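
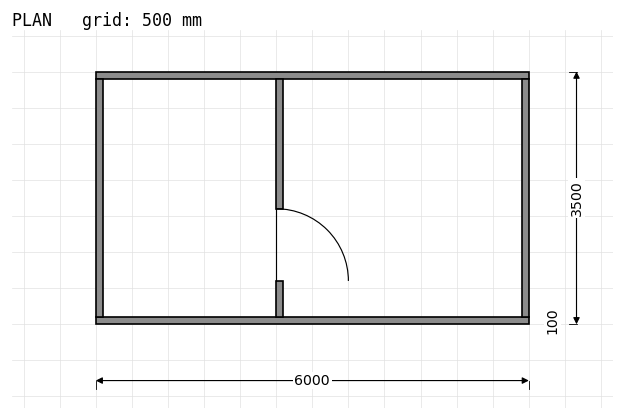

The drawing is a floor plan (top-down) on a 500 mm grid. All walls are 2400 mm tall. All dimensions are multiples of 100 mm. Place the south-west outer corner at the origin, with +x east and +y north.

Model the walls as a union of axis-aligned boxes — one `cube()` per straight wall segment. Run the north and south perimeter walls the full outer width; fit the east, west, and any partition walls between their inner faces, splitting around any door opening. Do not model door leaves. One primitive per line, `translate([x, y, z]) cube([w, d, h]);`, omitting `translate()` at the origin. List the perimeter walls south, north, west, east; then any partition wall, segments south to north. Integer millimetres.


cube([6000, 100, 2400]);
translate([0, 3400, 0]) cube([6000, 100, 2400]);
translate([0, 100, 0]) cube([100, 3300, 2400]);
translate([5900, 100, 0]) cube([100, 3300, 2400]);
translate([2500, 100, 0]) cube([100, 500, 2400]);
translate([2500, 1600, 0]) cube([100, 1800, 2400]);


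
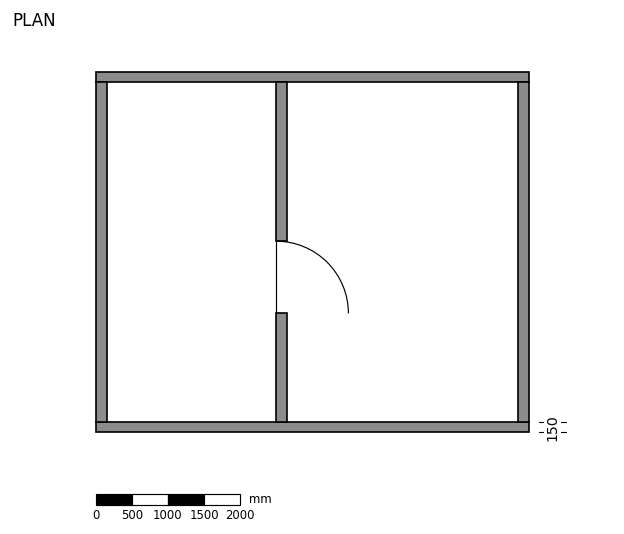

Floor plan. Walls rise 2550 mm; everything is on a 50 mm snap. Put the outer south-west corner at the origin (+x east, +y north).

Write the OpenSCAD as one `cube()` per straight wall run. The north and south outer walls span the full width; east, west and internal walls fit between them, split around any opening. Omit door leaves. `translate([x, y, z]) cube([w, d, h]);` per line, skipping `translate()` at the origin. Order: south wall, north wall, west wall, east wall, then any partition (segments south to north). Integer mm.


cube([6000, 150, 2550]);
translate([0, 4850, 0]) cube([6000, 150, 2550]);
translate([0, 150, 0]) cube([150, 4700, 2550]);
translate([5850, 150, 0]) cube([150, 4700, 2550]);
translate([2500, 150, 0]) cube([150, 1500, 2550]);
translate([2500, 2650, 0]) cube([150, 2200, 2550]);


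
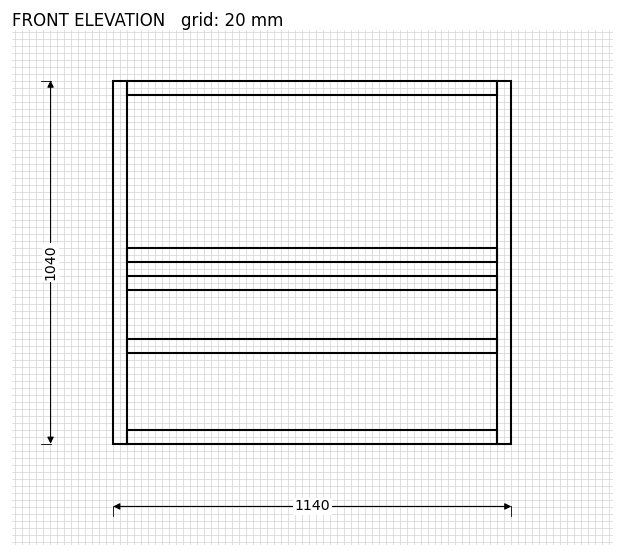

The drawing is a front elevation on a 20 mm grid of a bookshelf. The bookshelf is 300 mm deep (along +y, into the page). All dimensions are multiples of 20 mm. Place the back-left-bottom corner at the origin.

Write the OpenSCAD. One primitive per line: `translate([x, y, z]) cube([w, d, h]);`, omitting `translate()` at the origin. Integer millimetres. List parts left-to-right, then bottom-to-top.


cube([40, 300, 1040]);
translate([40, 0, 0]) cube([1060, 300, 40]);
translate([40, 0, 260]) cube([1060, 300, 40]);
translate([40, 0, 440]) cube([1060, 300, 40]);
translate([40, 0, 520]) cube([1060, 300, 40]);
translate([40, 0, 1000]) cube([1060, 300, 40]);
translate([1100, 0, 0]) cube([40, 300, 1040]);


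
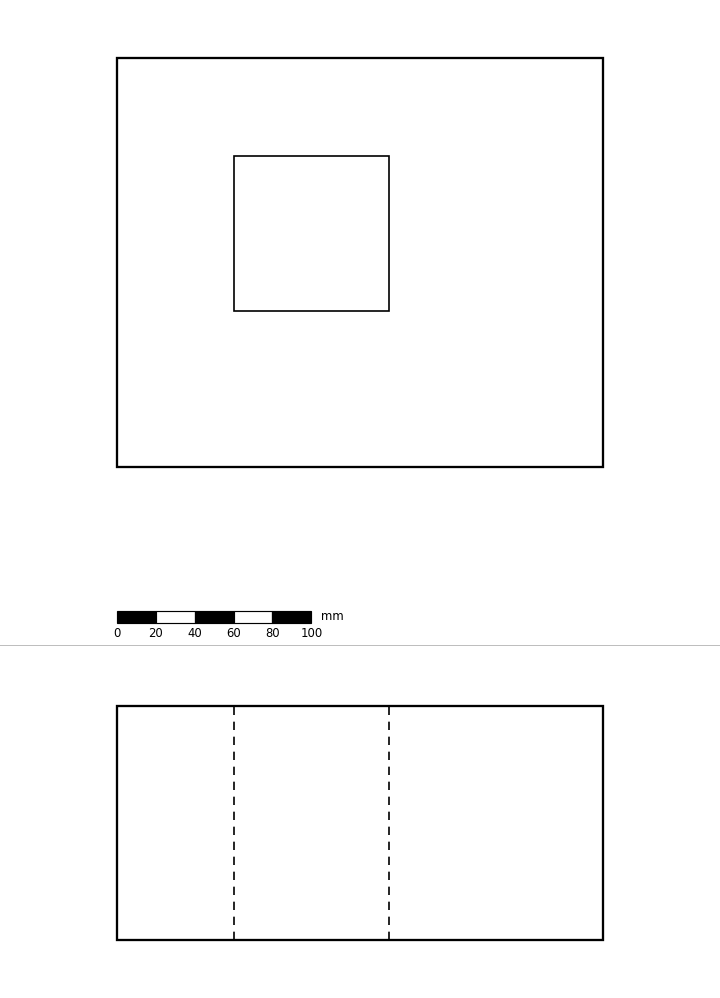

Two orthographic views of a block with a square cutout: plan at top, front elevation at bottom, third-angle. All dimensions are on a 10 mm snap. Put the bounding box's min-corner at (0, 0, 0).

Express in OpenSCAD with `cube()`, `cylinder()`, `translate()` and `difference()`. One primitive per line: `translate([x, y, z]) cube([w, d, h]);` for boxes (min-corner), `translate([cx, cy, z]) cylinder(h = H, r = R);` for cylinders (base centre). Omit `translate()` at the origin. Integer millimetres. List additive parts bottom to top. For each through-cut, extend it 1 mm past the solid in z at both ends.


difference() {
  cube([250, 210, 120]);
  translate([60, 80, -1]) cube([80, 80, 122]);
}


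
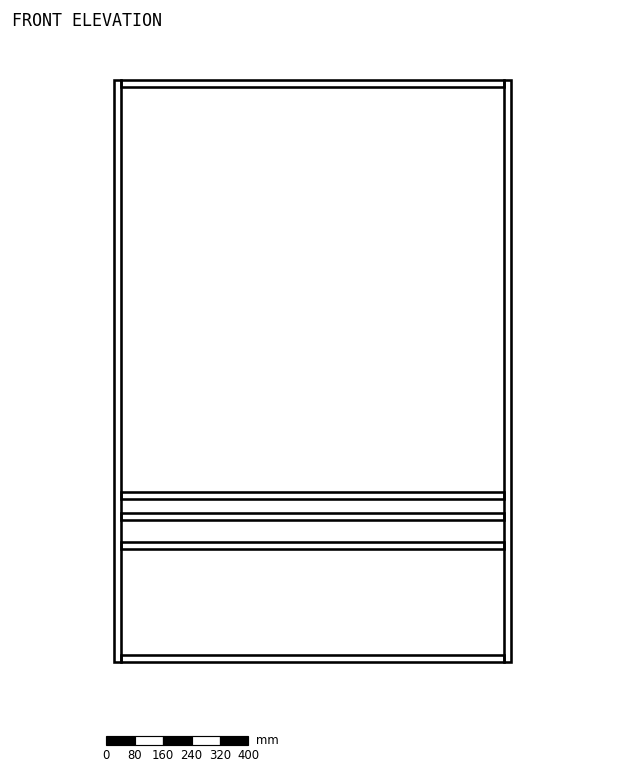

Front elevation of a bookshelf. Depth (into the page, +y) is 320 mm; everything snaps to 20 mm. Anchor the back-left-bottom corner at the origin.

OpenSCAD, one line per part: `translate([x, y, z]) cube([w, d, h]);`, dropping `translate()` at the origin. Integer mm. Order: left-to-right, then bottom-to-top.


cube([20, 320, 1640]);
translate([20, 0, 0]) cube([1080, 320, 20]);
translate([20, 0, 320]) cube([1080, 320, 20]);
translate([20, 0, 400]) cube([1080, 320, 20]);
translate([20, 0, 460]) cube([1080, 320, 20]);
translate([20, 0, 1620]) cube([1080, 320, 20]);
translate([1100, 0, 0]) cube([20, 320, 1640]);


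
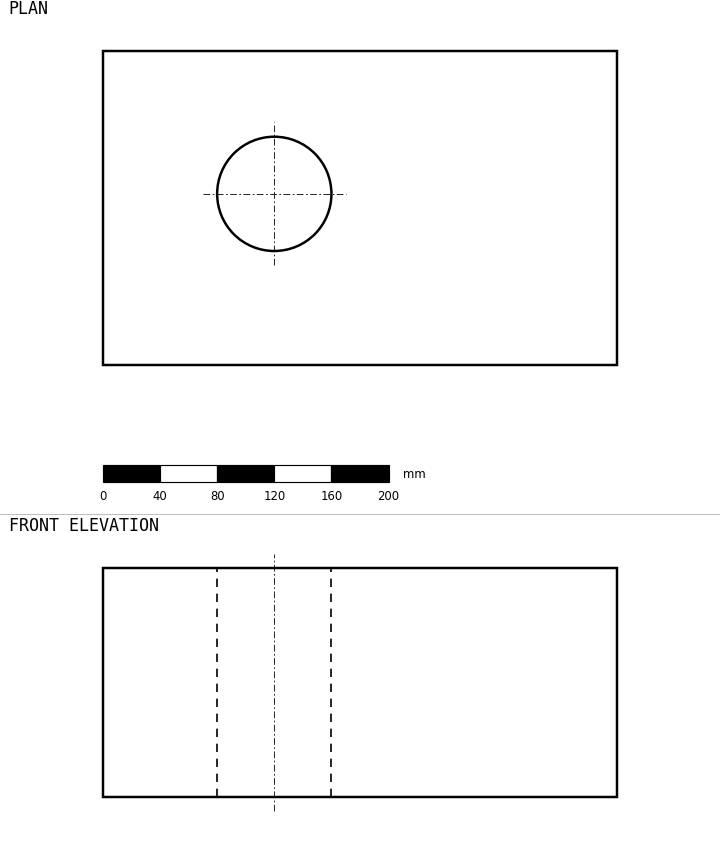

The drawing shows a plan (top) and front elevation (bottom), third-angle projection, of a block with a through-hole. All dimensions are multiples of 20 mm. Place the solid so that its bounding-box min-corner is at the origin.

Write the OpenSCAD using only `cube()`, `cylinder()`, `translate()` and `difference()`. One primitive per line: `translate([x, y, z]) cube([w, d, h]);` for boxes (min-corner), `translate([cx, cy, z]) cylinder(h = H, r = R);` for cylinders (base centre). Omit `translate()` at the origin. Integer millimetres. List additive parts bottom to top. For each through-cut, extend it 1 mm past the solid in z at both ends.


difference() {
  cube([360, 220, 160]);
  translate([120, 120, -1]) cylinder(h = 162, r = 40);
}


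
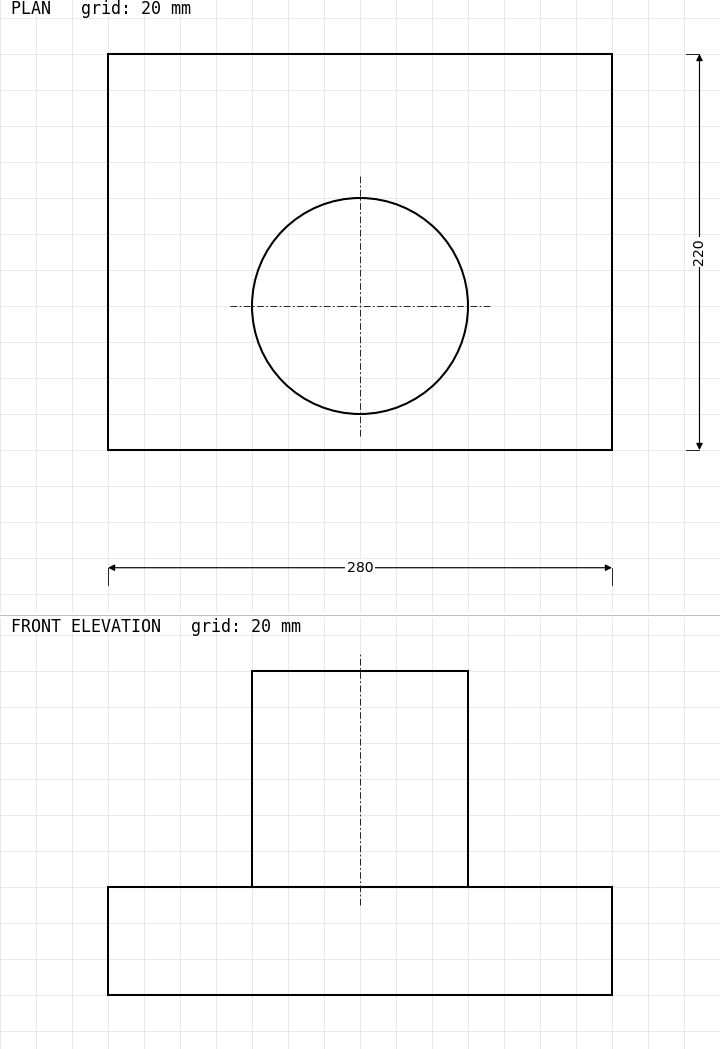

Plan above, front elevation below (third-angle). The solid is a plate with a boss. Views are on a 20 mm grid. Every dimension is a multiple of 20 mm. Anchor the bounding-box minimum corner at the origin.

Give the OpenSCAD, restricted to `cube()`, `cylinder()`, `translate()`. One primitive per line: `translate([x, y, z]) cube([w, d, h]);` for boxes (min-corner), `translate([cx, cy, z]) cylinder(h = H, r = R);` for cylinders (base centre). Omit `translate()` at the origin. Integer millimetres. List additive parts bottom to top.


cube([280, 220, 60]);
translate([140, 80, 60]) cylinder(h = 120, r = 60);


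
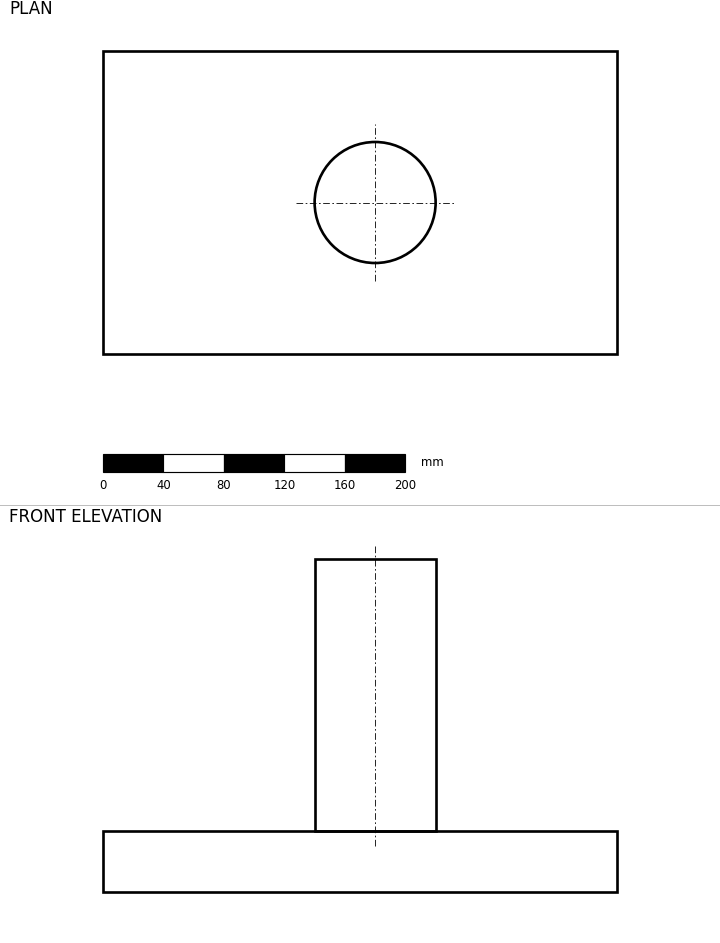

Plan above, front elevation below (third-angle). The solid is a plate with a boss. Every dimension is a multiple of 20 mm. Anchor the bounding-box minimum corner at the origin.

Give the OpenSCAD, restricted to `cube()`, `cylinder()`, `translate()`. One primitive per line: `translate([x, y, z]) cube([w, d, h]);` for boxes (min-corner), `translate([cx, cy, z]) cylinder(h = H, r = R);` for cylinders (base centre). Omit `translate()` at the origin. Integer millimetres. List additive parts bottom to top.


cube([340, 200, 40]);
translate([180, 100, 40]) cylinder(h = 180, r = 40);


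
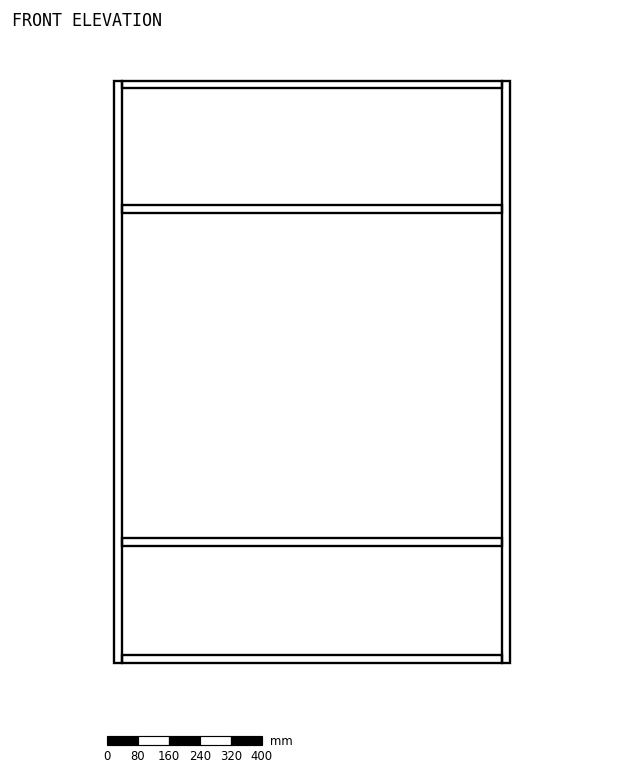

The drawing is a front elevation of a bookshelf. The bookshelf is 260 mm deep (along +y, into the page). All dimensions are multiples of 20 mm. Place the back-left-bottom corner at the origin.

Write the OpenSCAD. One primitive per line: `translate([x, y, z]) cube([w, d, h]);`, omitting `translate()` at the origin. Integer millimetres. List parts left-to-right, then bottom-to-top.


cube([20, 260, 1500]);
translate([20, 0, 0]) cube([980, 260, 20]);
translate([20, 0, 300]) cube([980, 260, 20]);
translate([20, 0, 1160]) cube([980, 260, 20]);
translate([20, 0, 1480]) cube([980, 260, 20]);
translate([1000, 0, 0]) cube([20, 260, 1500]);


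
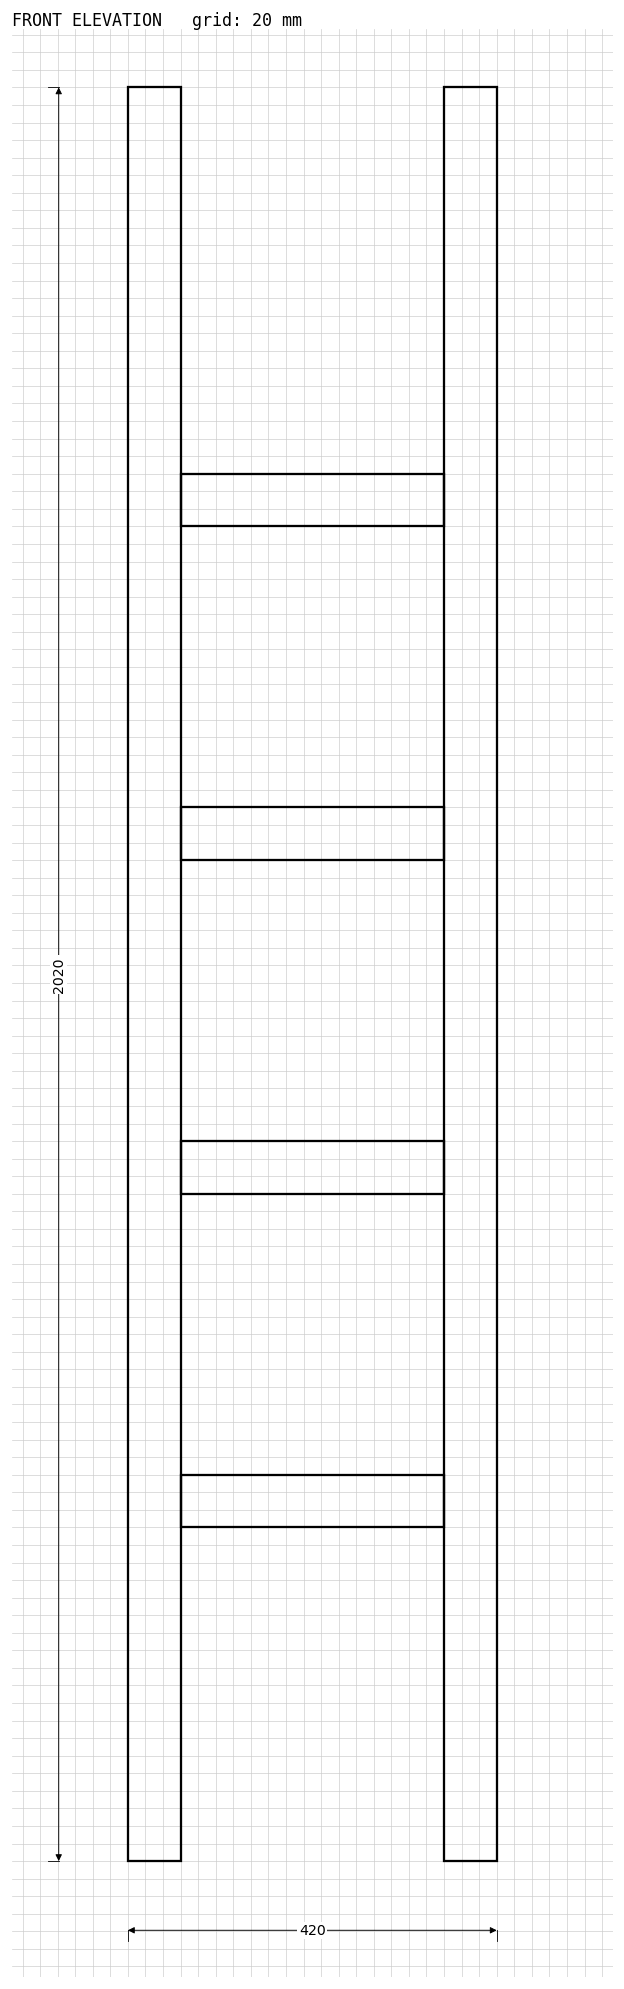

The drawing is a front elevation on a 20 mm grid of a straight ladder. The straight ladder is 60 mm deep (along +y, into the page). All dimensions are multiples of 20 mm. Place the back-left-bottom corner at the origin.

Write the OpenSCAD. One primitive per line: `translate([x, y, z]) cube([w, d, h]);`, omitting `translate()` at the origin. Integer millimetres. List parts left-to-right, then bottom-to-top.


cube([60, 60, 2020]);
translate([60, 0, 380]) cube([300, 60, 60]);
translate([60, 0, 760]) cube([300, 60, 60]);
translate([60, 0, 1140]) cube([300, 60, 60]);
translate([60, 0, 1520]) cube([300, 60, 60]);
translate([360, 0, 0]) cube([60, 60, 2020]);


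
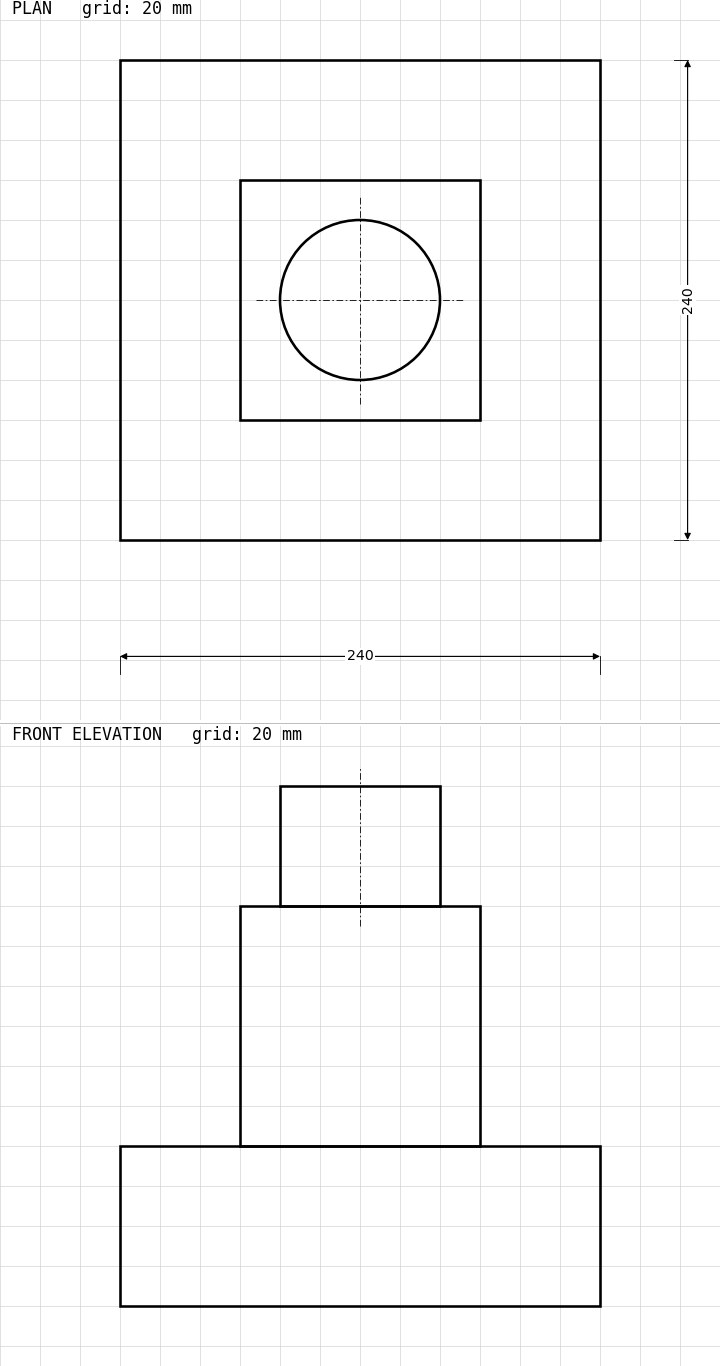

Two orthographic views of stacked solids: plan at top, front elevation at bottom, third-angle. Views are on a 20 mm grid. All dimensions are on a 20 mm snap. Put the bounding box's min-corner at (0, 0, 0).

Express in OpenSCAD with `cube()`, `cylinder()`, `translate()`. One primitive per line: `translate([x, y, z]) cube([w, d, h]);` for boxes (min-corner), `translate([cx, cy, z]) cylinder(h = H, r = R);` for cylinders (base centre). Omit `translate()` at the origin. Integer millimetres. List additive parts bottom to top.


cube([240, 240, 80]);
translate([60, 60, 80]) cube([120, 120, 120]);
translate([120, 120, 200]) cylinder(h = 60, r = 40);


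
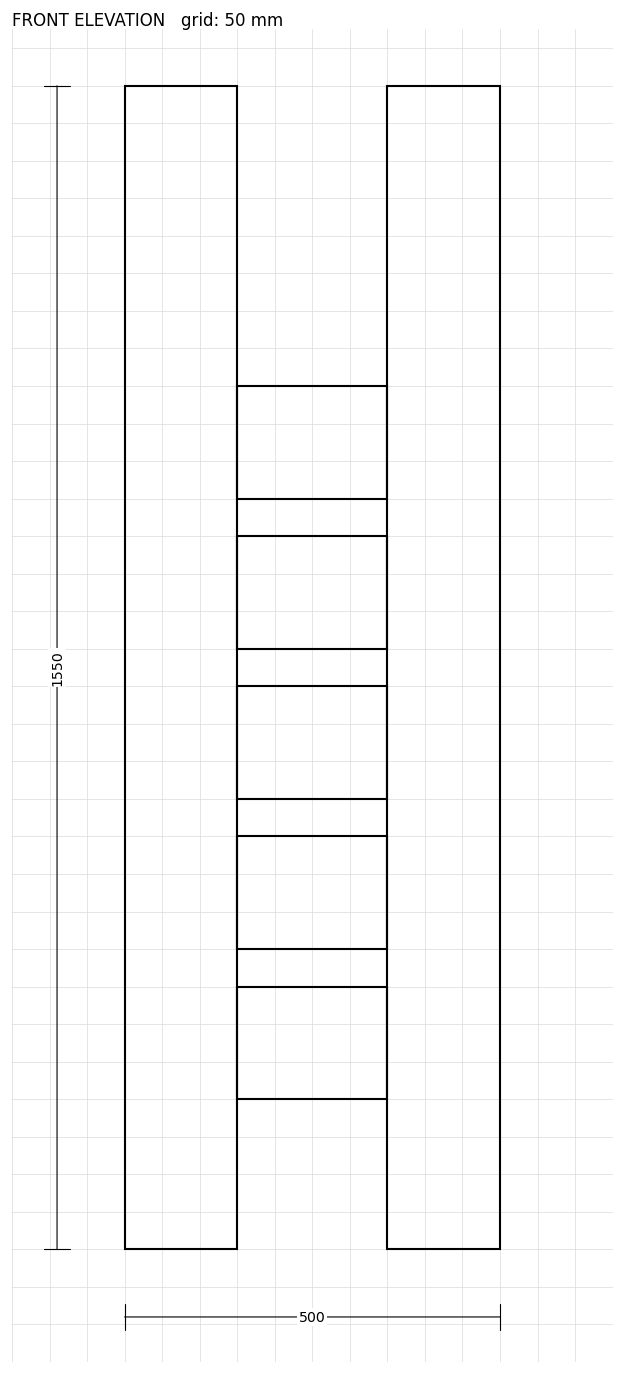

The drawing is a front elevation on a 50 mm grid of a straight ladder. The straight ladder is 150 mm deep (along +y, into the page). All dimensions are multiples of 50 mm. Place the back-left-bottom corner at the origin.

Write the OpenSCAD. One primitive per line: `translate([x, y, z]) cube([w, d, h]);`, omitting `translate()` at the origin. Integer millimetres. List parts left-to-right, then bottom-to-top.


cube([150, 150, 1550]);
translate([150, 0, 200]) cube([200, 150, 150]);
translate([150, 0, 400]) cube([200, 150, 150]);
translate([150, 0, 600]) cube([200, 150, 150]);
translate([150, 0, 800]) cube([200, 150, 150]);
translate([150, 0, 1000]) cube([200, 150, 150]);
translate([350, 0, 0]) cube([150, 150, 1550]);


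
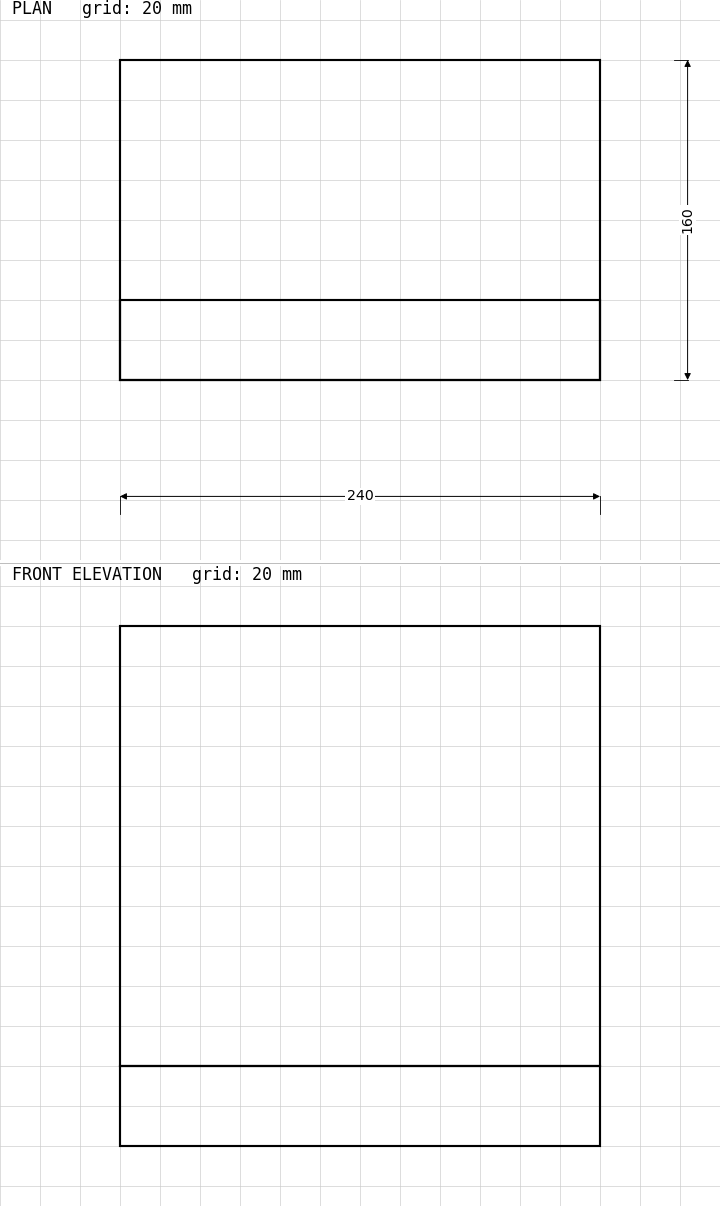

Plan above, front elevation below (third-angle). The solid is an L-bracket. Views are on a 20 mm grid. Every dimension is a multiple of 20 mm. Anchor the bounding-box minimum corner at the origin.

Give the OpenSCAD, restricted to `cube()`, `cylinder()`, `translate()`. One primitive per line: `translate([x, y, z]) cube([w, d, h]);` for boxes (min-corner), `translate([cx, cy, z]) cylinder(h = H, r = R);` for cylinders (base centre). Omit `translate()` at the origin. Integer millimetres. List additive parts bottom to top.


cube([240, 160, 40]);
translate([0, 0, 40]) cube([240, 40, 220]);


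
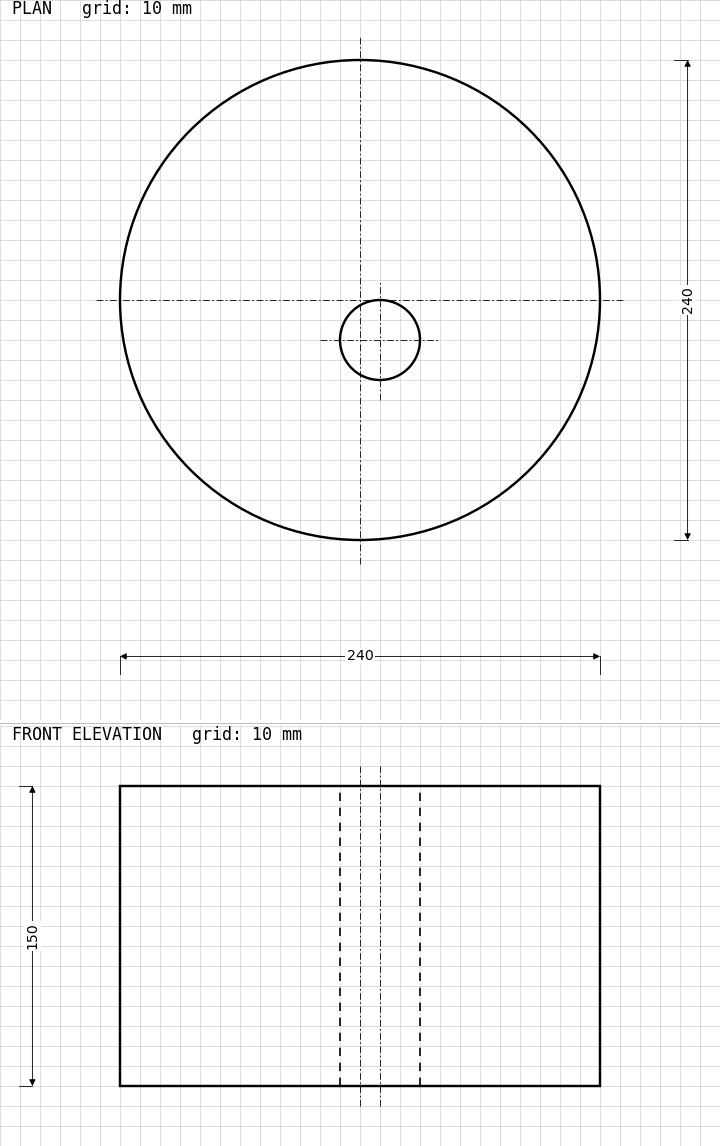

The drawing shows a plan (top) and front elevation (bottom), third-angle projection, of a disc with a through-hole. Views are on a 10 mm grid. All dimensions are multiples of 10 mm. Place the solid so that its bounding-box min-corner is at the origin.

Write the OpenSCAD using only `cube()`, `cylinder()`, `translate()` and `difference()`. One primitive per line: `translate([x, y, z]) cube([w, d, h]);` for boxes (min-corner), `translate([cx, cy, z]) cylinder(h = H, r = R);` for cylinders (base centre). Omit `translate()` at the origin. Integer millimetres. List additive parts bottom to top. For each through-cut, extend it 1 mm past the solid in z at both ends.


difference() {
  translate([120, 120, 0]) cylinder(h = 150, r = 120);
  translate([130, 100, -1]) cylinder(h = 152, r = 20);
}


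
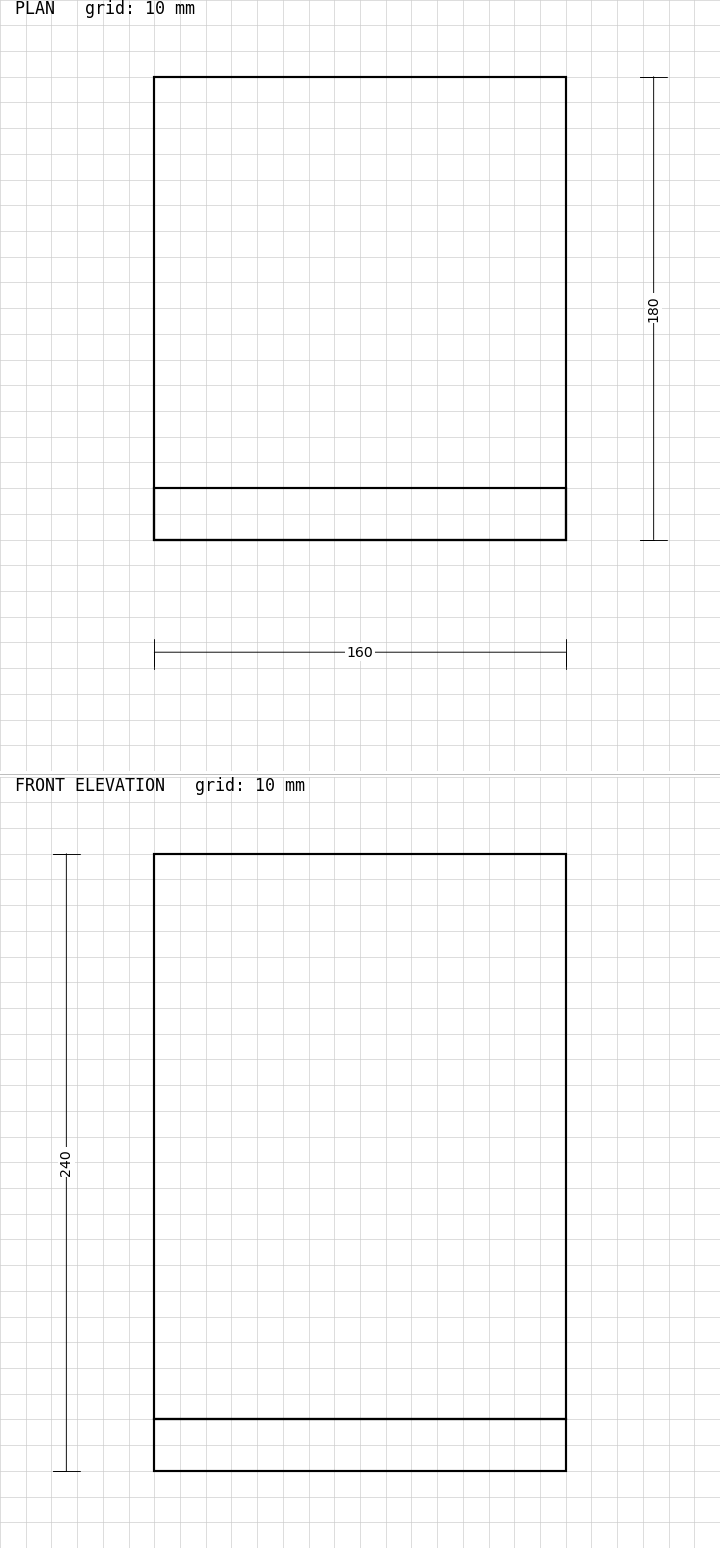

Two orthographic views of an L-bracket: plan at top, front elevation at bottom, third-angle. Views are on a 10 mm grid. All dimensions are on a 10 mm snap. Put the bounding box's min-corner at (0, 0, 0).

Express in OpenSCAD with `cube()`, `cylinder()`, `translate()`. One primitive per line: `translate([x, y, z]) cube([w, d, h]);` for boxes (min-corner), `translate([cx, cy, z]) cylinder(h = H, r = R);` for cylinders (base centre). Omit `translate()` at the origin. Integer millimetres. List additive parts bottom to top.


cube([160, 180, 20]);
translate([0, 0, 20]) cube([160, 20, 220]);


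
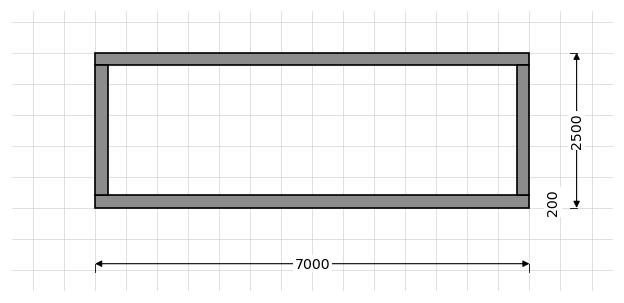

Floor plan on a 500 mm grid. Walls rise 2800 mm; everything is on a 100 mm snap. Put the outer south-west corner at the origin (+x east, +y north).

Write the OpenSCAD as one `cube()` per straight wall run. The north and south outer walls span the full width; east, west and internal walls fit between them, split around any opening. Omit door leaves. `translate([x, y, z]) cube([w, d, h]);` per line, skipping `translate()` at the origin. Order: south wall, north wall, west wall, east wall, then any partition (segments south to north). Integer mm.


cube([7000, 200, 2800]);
translate([0, 2300, 0]) cube([7000, 200, 2800]);
translate([0, 200, 0]) cube([200, 2100, 2800]);
translate([6800, 200, 0]) cube([200, 2100, 2800]);


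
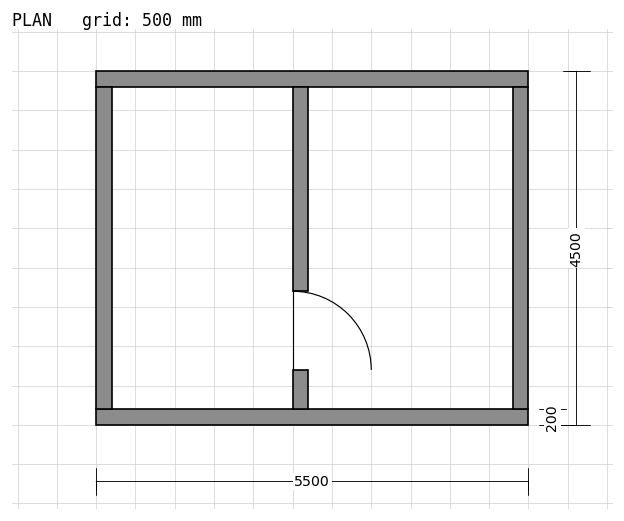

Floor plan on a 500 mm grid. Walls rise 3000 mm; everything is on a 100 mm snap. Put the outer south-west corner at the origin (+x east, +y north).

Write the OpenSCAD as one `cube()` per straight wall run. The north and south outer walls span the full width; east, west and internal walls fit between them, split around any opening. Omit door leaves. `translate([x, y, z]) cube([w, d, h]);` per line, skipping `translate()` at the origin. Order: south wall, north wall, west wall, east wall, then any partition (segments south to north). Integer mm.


cube([5500, 200, 3000]);
translate([0, 4300, 0]) cube([5500, 200, 3000]);
translate([0, 200, 0]) cube([200, 4100, 3000]);
translate([5300, 200, 0]) cube([200, 4100, 3000]);
translate([2500, 200, 0]) cube([200, 500, 3000]);
translate([2500, 1700, 0]) cube([200, 2600, 3000]);


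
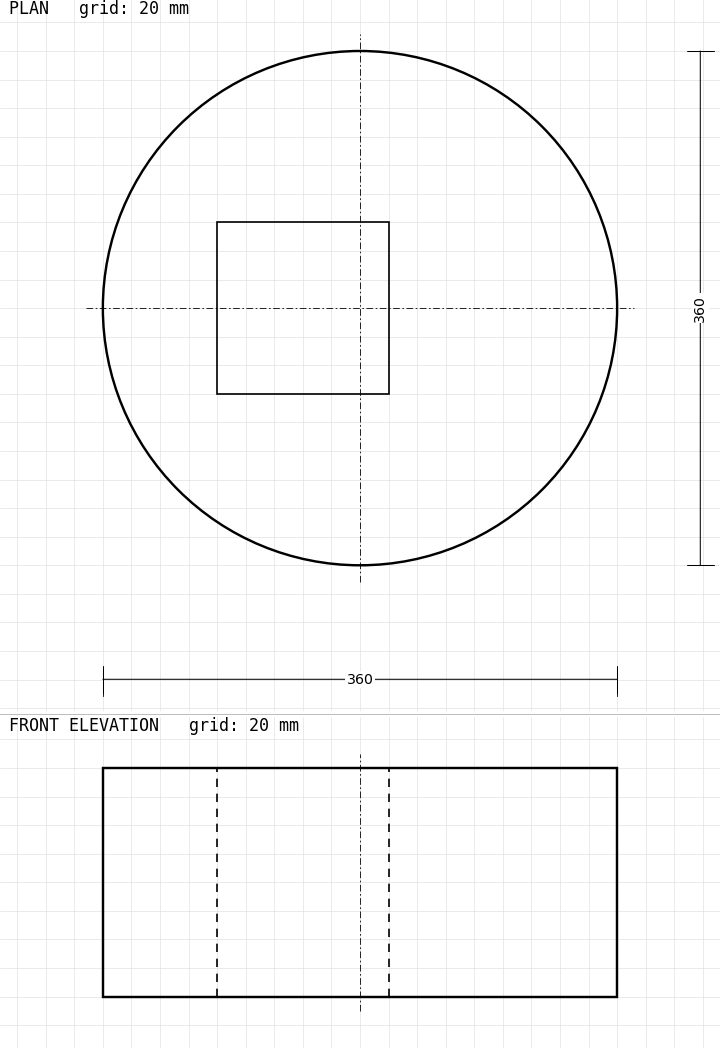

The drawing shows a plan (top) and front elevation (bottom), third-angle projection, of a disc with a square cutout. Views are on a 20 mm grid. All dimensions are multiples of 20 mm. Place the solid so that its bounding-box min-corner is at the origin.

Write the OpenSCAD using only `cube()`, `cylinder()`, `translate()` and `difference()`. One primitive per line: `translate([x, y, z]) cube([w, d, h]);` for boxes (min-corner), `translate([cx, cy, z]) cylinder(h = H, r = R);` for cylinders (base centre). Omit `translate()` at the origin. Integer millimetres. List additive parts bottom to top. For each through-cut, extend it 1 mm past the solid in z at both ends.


difference() {
  translate([180, 180, 0]) cylinder(h = 160, r = 180);
  translate([80, 120, -1]) cube([120, 120, 162]);
}


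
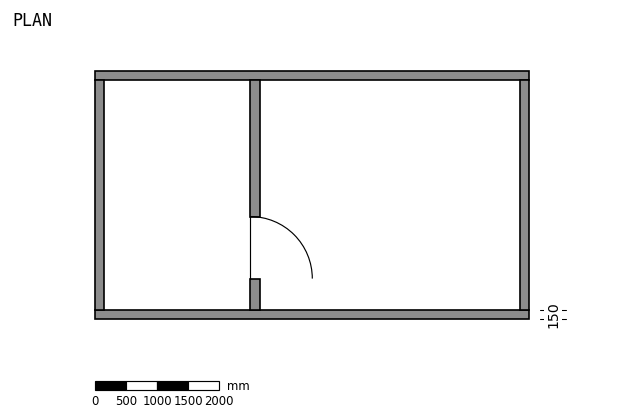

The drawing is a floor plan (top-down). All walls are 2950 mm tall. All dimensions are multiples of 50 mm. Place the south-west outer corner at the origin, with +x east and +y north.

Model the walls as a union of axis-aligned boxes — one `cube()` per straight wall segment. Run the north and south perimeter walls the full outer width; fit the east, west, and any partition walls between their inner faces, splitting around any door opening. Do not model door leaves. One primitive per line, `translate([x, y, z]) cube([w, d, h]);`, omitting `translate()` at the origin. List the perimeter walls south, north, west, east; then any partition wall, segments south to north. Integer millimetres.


cube([7000, 150, 2950]);
translate([0, 3850, 0]) cube([7000, 150, 2950]);
translate([0, 150, 0]) cube([150, 3700, 2950]);
translate([6850, 150, 0]) cube([150, 3700, 2950]);
translate([2500, 150, 0]) cube([150, 500, 2950]);
translate([2500, 1650, 0]) cube([150, 2200, 2950]);


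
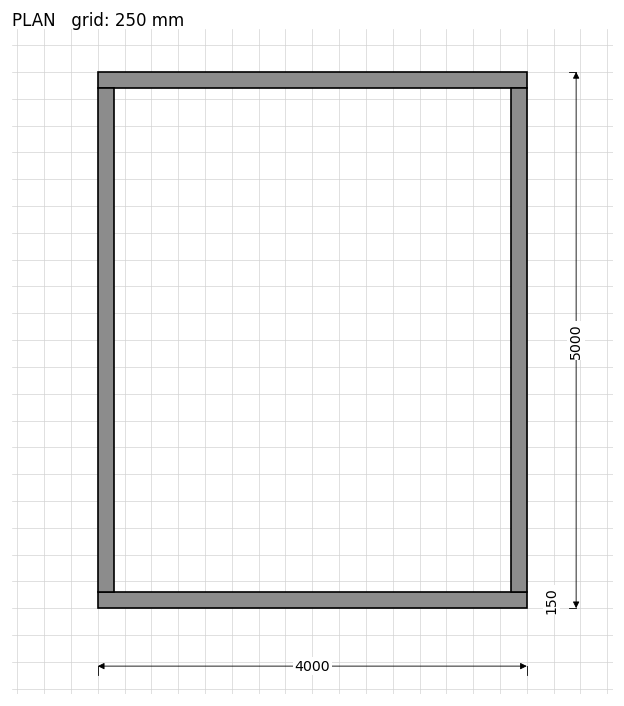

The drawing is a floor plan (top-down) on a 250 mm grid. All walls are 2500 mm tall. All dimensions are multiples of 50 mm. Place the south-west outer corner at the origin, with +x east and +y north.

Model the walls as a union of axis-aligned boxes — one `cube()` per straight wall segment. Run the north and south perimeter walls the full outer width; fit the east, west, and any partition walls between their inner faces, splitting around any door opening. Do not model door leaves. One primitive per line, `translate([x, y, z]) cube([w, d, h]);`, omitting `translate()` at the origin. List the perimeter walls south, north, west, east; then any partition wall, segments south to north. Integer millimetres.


cube([4000, 150, 2500]);
translate([0, 4850, 0]) cube([4000, 150, 2500]);
translate([0, 150, 0]) cube([150, 4700, 2500]);
translate([3850, 150, 0]) cube([150, 4700, 2500]);


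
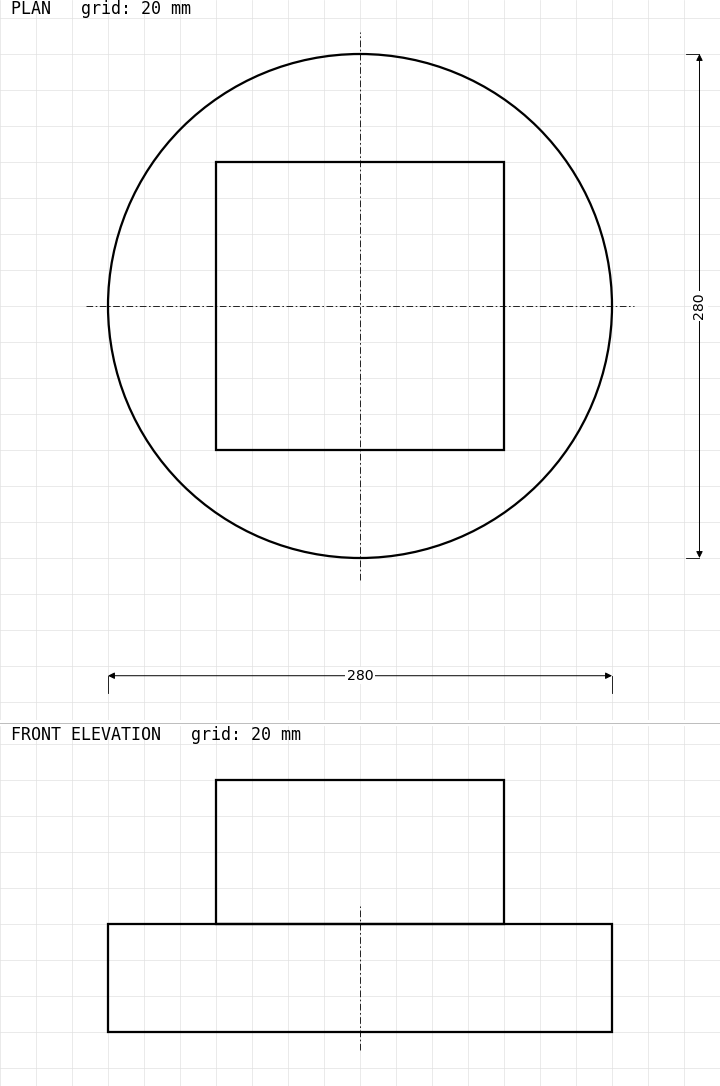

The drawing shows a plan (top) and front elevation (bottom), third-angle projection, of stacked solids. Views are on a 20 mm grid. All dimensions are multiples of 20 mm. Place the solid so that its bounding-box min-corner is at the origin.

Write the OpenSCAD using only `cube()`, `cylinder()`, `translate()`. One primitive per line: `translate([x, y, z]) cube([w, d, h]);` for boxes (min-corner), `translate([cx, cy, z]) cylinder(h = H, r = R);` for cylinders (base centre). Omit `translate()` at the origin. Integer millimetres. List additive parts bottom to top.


translate([140, 140, 0]) cylinder(h = 60, r = 140);
translate([60, 60, 60]) cube([160, 160, 80]);


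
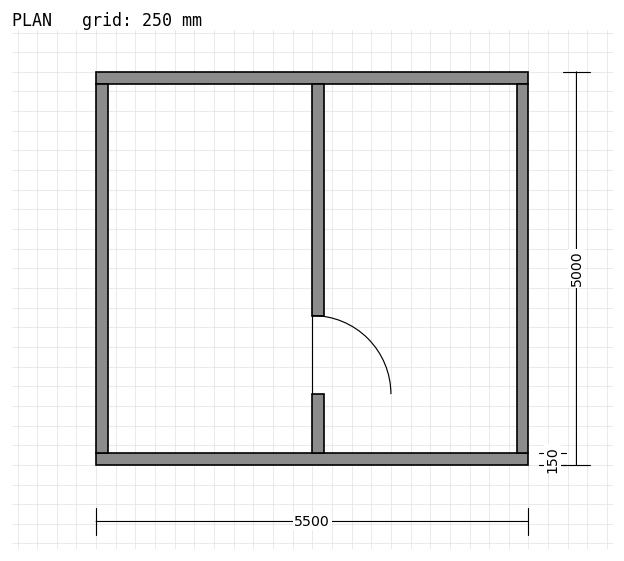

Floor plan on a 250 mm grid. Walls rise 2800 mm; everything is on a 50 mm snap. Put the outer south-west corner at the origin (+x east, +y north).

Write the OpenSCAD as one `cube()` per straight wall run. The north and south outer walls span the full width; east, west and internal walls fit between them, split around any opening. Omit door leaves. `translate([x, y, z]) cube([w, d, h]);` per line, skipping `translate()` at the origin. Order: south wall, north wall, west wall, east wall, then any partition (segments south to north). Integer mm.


cube([5500, 150, 2800]);
translate([0, 4850, 0]) cube([5500, 150, 2800]);
translate([0, 150, 0]) cube([150, 4700, 2800]);
translate([5350, 150, 0]) cube([150, 4700, 2800]);
translate([2750, 150, 0]) cube([150, 750, 2800]);
translate([2750, 1900, 0]) cube([150, 2950, 2800]);


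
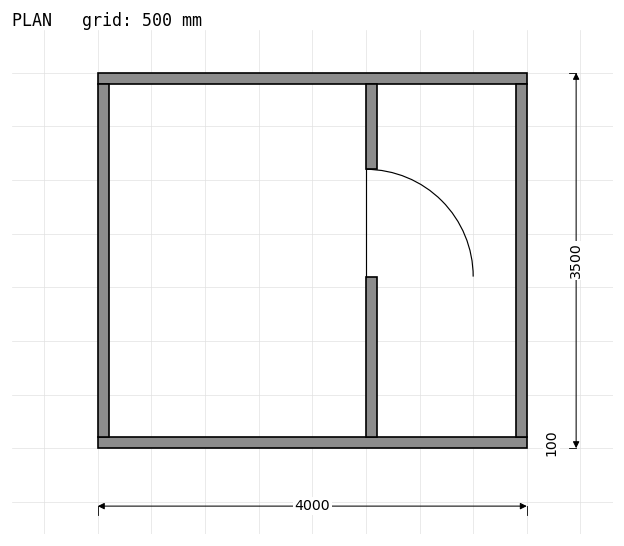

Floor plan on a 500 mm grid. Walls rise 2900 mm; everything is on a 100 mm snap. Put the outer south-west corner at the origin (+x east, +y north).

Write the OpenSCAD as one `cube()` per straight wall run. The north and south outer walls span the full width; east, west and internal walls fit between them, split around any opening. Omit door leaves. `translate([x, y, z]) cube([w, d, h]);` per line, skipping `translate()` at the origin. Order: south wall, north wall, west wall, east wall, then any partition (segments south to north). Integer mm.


cube([4000, 100, 2900]);
translate([0, 3400, 0]) cube([4000, 100, 2900]);
translate([0, 100, 0]) cube([100, 3300, 2900]);
translate([3900, 100, 0]) cube([100, 3300, 2900]);
translate([2500, 100, 0]) cube([100, 1500, 2900]);
translate([2500, 2600, 0]) cube([100, 800, 2900]);


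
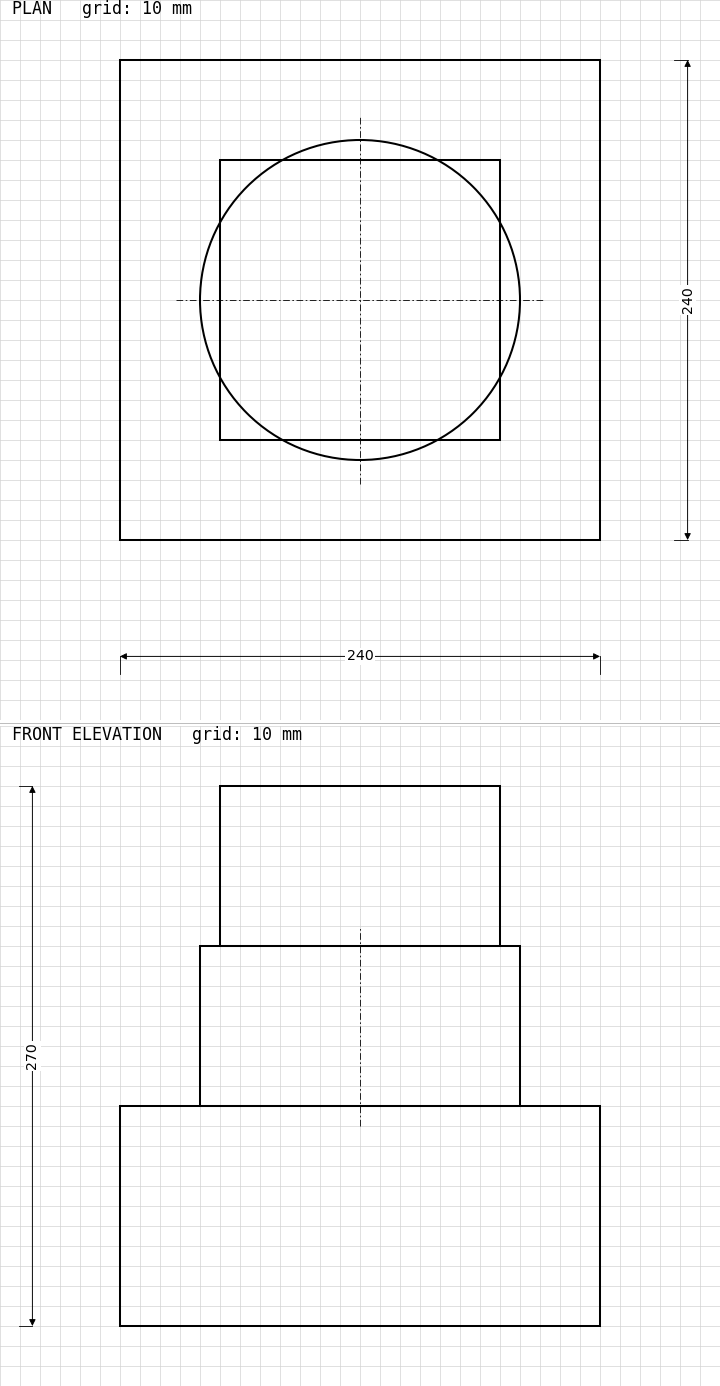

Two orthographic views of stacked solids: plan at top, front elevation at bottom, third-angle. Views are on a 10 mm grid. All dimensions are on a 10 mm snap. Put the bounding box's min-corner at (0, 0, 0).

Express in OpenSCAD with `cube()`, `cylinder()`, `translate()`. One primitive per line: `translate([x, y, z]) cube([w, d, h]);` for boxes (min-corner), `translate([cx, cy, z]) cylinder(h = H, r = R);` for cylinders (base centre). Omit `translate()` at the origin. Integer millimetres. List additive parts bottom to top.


cube([240, 240, 110]);
translate([120, 120, 110]) cylinder(h = 80, r = 80);
translate([50, 50, 190]) cube([140, 140, 80]);


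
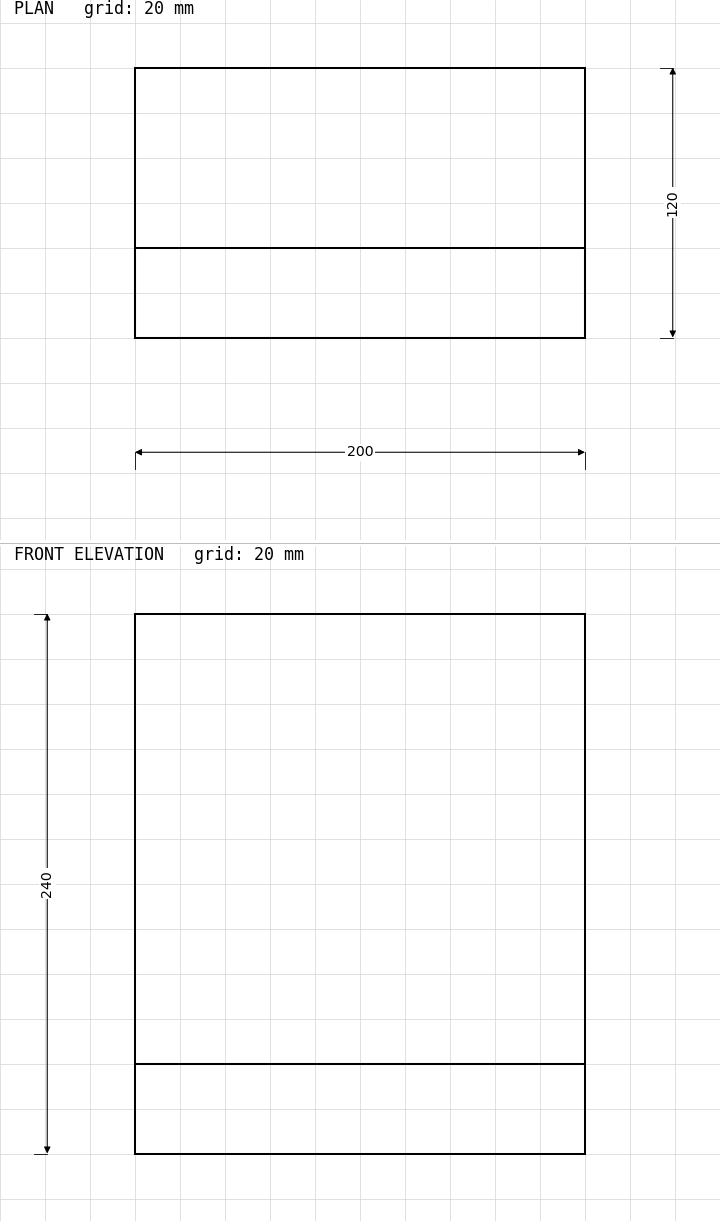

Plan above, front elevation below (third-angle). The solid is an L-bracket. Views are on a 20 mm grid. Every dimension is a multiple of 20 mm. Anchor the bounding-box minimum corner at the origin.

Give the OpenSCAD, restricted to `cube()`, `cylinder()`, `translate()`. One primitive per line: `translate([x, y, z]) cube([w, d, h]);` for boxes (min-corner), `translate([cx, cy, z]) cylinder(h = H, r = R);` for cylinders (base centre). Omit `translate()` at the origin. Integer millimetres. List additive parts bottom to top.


cube([200, 120, 40]);
translate([0, 0, 40]) cube([200, 40, 200]);


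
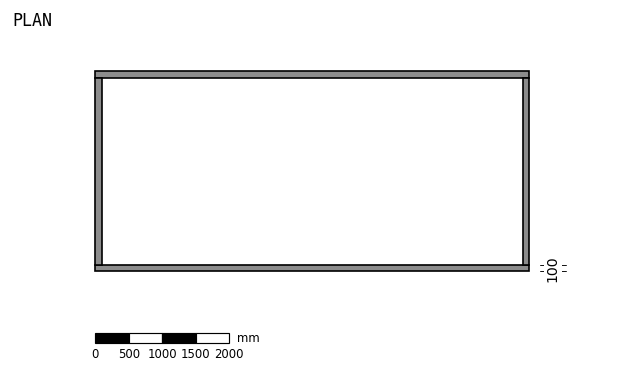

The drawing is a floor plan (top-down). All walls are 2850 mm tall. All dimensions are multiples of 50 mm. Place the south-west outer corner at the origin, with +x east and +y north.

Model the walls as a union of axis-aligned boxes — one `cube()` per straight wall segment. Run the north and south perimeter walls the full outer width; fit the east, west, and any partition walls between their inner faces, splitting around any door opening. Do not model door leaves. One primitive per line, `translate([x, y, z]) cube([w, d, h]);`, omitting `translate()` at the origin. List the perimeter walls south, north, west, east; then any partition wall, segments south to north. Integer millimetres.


cube([6500, 100, 2850]);
translate([0, 2900, 0]) cube([6500, 100, 2850]);
translate([0, 100, 0]) cube([100, 2800, 2850]);
translate([6400, 100, 0]) cube([100, 2800, 2850]);


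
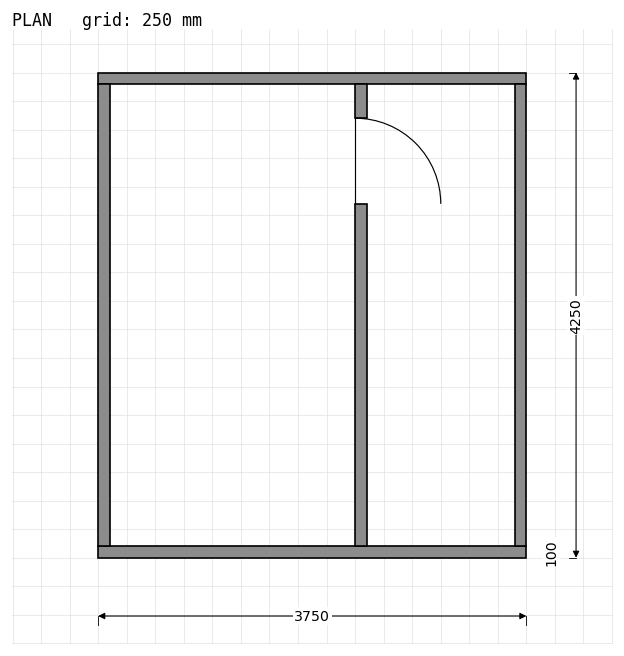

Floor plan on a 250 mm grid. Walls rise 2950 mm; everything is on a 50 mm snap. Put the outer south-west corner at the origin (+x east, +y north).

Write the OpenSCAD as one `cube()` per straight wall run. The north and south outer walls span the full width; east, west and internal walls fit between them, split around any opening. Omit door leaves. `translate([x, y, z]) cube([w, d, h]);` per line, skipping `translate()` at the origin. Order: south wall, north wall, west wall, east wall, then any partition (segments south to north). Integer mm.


cube([3750, 100, 2950]);
translate([0, 4150, 0]) cube([3750, 100, 2950]);
translate([0, 100, 0]) cube([100, 4050, 2950]);
translate([3650, 100, 0]) cube([100, 4050, 2950]);
translate([2250, 100, 0]) cube([100, 3000, 2950]);
translate([2250, 3850, 0]) cube([100, 300, 2950]);


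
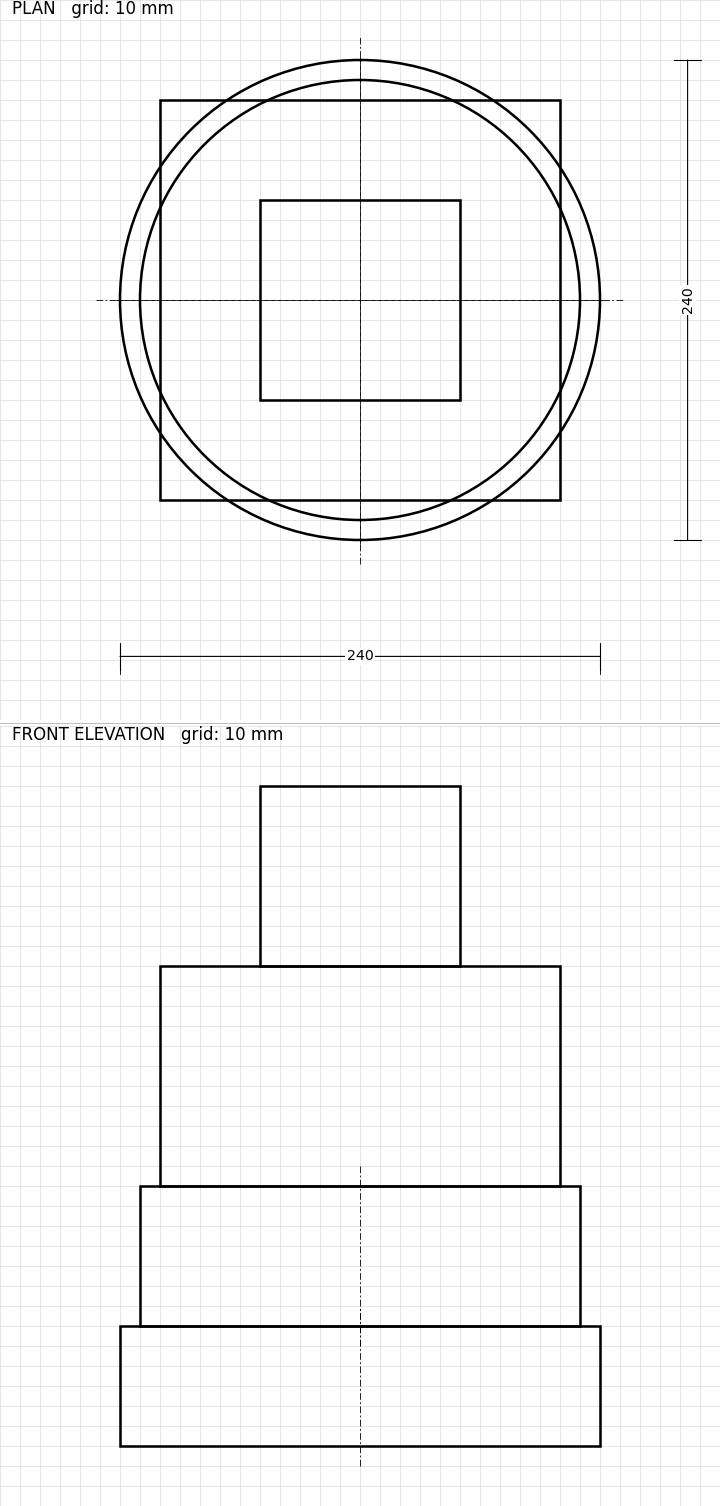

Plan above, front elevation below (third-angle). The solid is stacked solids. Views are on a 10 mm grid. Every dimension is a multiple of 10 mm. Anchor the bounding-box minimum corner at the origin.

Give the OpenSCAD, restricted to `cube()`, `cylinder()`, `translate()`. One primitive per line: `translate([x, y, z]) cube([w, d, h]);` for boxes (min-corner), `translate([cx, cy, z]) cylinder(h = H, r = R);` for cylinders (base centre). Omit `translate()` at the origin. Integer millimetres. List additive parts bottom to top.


translate([120, 120, 0]) cylinder(h = 60, r = 120);
translate([120, 120, 60]) cylinder(h = 70, r = 110);
translate([20, 20, 130]) cube([200, 200, 110]);
translate([70, 70, 240]) cube([100, 100, 90]);


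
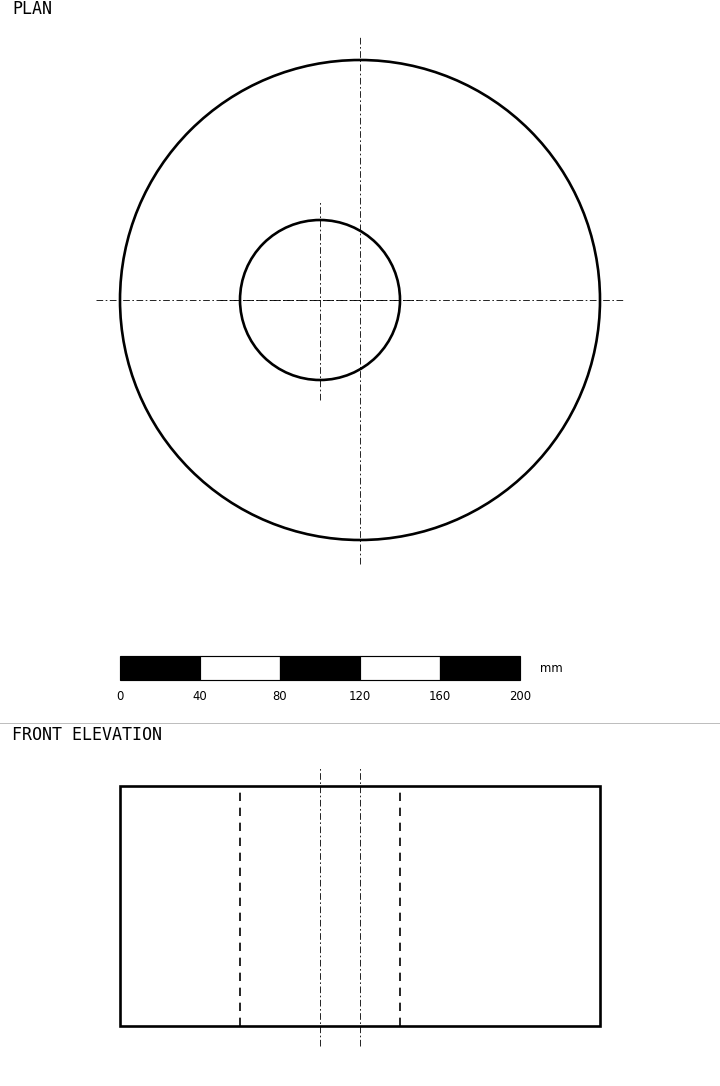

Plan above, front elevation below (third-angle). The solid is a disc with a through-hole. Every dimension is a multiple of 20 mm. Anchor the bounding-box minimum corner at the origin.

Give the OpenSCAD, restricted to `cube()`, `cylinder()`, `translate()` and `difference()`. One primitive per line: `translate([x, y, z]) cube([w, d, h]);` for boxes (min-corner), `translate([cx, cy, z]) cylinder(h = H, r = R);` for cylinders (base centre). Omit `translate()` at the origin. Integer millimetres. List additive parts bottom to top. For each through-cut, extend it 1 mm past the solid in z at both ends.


difference() {
  translate([120, 120, 0]) cylinder(h = 120, r = 120);
  translate([100, 120, -1]) cylinder(h = 122, r = 40);
}


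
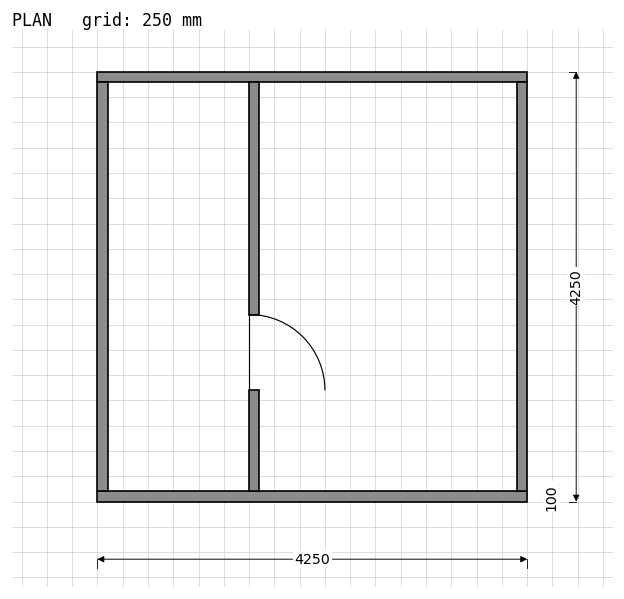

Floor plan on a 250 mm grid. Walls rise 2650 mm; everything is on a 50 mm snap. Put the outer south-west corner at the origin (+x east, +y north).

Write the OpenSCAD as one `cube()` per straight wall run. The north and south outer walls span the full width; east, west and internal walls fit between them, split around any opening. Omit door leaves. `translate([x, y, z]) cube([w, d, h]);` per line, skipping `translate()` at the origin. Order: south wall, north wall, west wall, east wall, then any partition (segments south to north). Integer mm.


cube([4250, 100, 2650]);
translate([0, 4150, 0]) cube([4250, 100, 2650]);
translate([0, 100, 0]) cube([100, 4050, 2650]);
translate([4150, 100, 0]) cube([100, 4050, 2650]);
translate([1500, 100, 0]) cube([100, 1000, 2650]);
translate([1500, 1850, 0]) cube([100, 2300, 2650]);


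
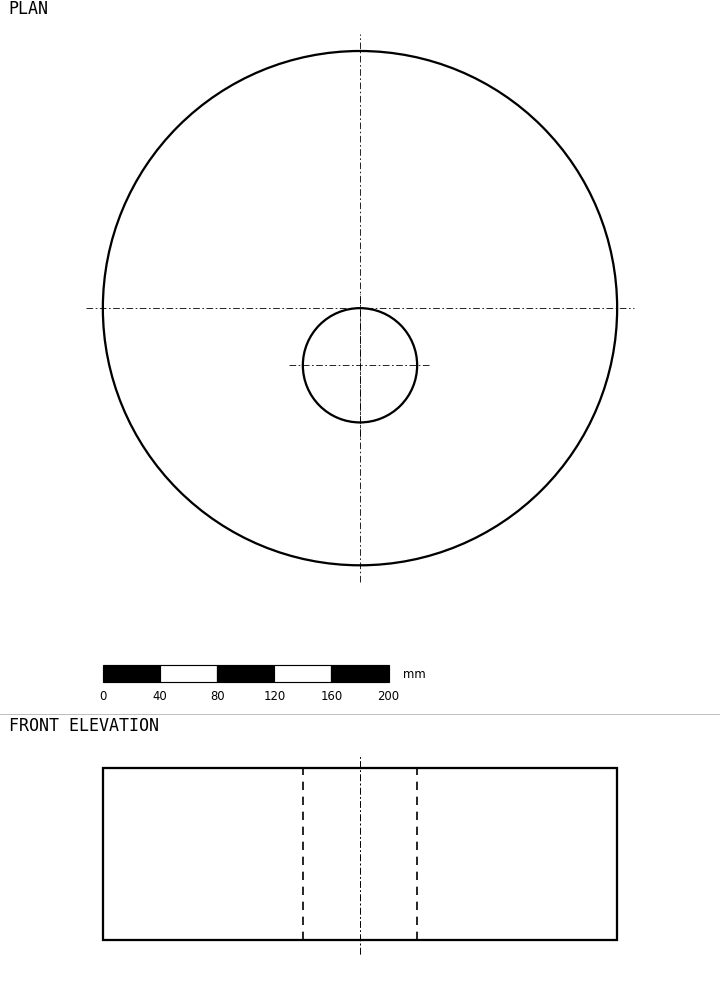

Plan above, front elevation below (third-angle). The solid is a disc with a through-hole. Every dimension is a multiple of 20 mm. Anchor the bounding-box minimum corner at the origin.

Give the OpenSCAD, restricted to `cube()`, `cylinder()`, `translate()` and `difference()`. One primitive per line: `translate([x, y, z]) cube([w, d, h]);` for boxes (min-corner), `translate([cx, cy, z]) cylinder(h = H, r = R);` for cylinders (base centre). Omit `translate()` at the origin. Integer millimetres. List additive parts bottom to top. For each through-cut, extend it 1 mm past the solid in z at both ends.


difference() {
  translate([180, 180, 0]) cylinder(h = 120, r = 180);
  translate([180, 140, -1]) cylinder(h = 122, r = 40);
}


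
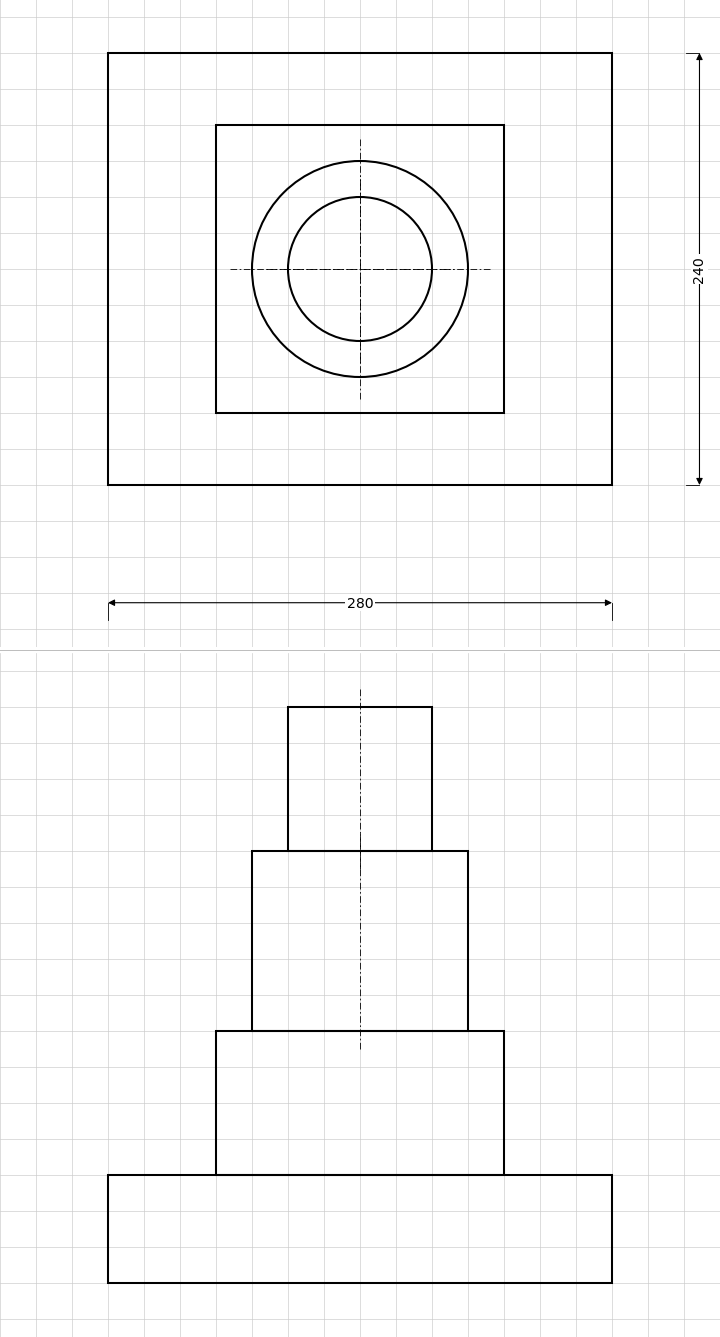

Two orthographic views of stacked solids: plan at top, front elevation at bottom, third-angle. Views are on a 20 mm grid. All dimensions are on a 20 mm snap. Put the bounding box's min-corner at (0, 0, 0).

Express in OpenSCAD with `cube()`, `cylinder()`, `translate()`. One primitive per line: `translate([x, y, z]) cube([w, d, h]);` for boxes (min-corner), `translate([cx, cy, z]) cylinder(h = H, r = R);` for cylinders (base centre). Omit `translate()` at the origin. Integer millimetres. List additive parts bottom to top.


cube([280, 240, 60]);
translate([60, 40, 60]) cube([160, 160, 80]);
translate([140, 120, 140]) cylinder(h = 100, r = 60);
translate([140, 120, 240]) cylinder(h = 80, r = 40);


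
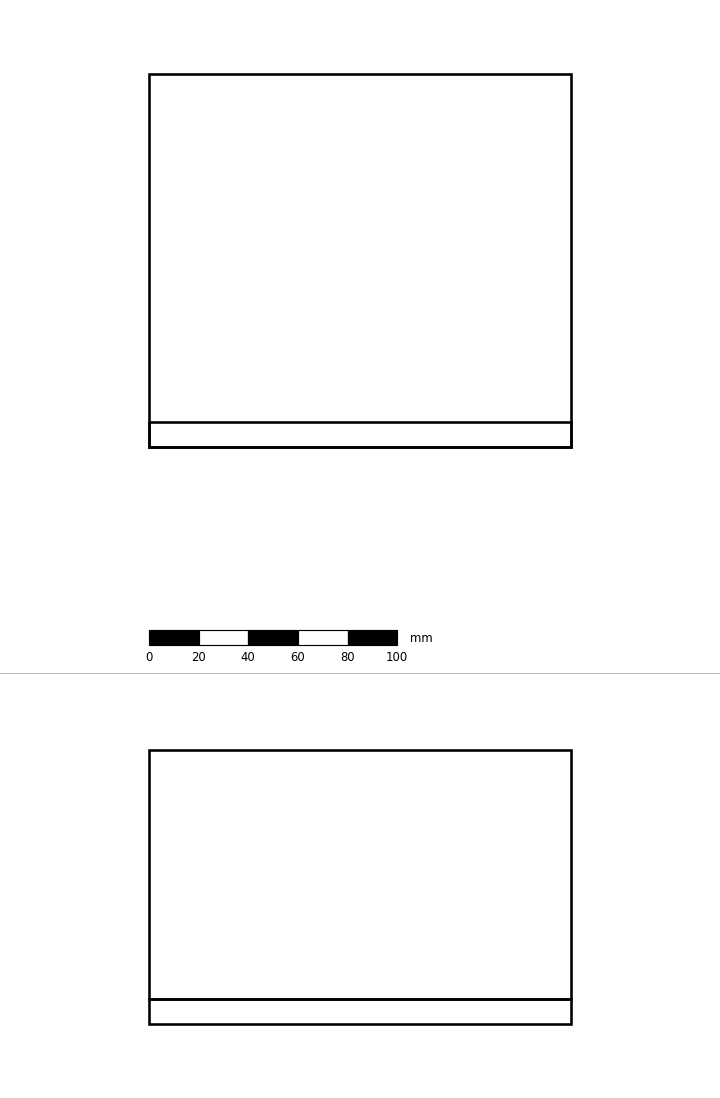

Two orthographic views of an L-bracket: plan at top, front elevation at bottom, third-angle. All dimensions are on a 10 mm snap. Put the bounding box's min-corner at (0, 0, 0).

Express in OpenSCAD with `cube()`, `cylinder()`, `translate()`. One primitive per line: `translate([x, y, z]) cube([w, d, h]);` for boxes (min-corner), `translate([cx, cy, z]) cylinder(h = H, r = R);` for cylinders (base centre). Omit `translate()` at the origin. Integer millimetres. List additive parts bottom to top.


cube([170, 150, 10]);
translate([0, 0, 10]) cube([170, 10, 100]);


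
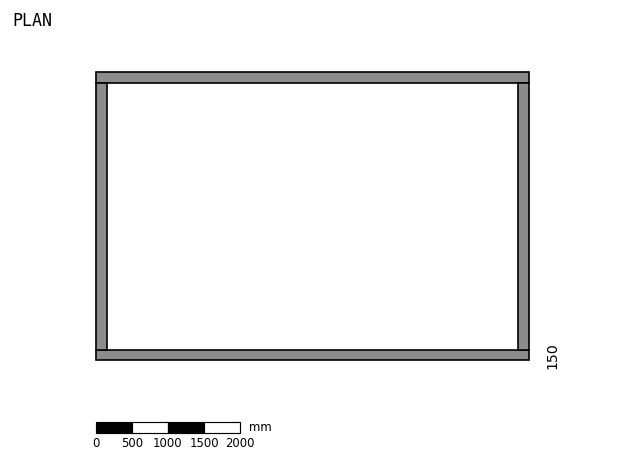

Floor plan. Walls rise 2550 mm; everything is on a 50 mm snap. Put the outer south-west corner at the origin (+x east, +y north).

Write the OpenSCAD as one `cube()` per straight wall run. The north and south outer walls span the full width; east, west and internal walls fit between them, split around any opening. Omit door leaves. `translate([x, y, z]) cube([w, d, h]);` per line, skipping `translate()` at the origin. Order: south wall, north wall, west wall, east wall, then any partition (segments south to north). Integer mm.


cube([6000, 150, 2550]);
translate([0, 3850, 0]) cube([6000, 150, 2550]);
translate([0, 150, 0]) cube([150, 3700, 2550]);
translate([5850, 150, 0]) cube([150, 3700, 2550]);


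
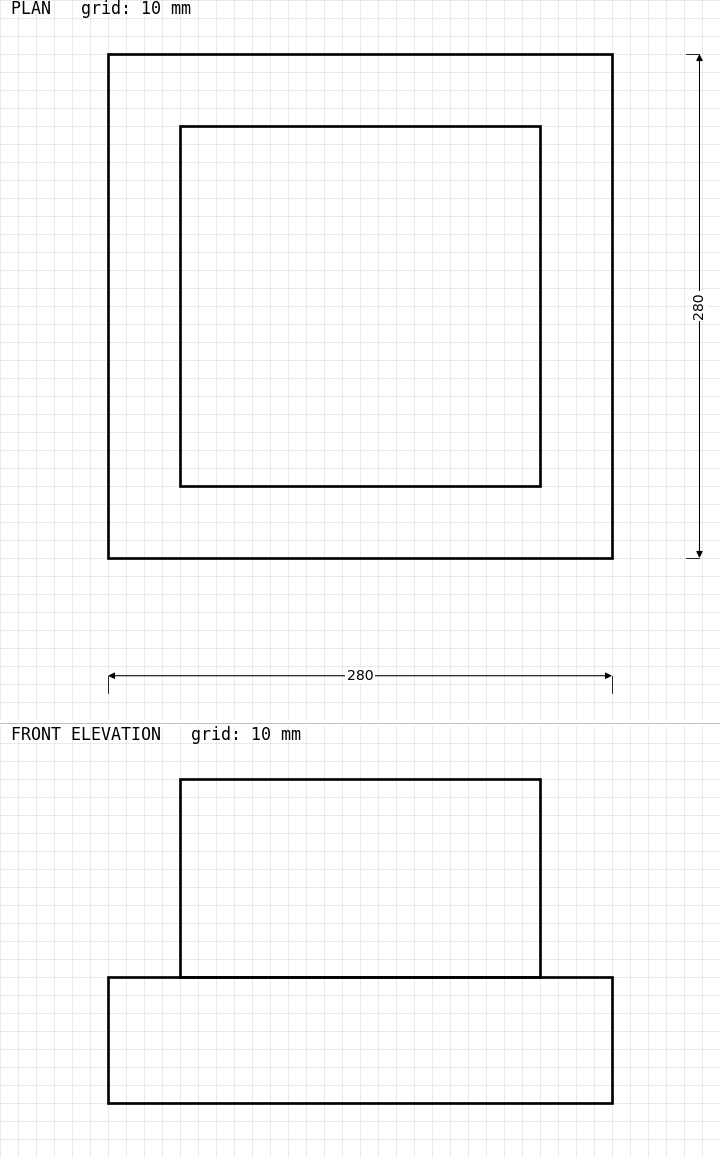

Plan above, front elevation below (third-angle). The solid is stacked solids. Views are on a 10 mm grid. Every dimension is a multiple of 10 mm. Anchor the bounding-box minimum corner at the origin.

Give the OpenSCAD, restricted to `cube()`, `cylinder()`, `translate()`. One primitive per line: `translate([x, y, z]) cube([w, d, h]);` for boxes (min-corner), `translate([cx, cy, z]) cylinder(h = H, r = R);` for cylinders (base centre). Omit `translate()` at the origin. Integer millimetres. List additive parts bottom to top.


cube([280, 280, 70]);
translate([40, 40, 70]) cube([200, 200, 110]);
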